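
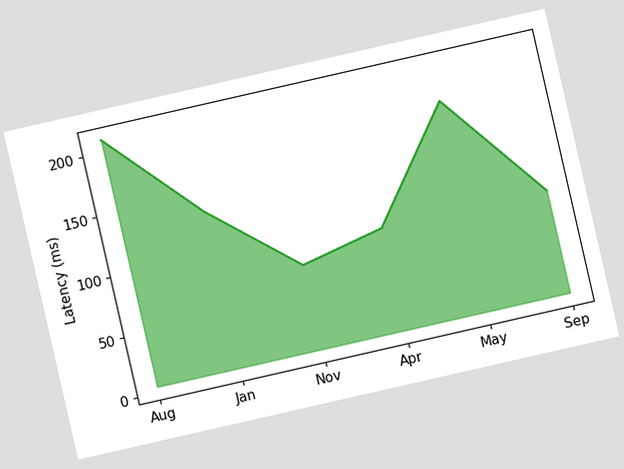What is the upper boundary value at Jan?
135ms

The chart is tilted about 13° counter-clockwise. At Jan the upper boundary is at 135ms.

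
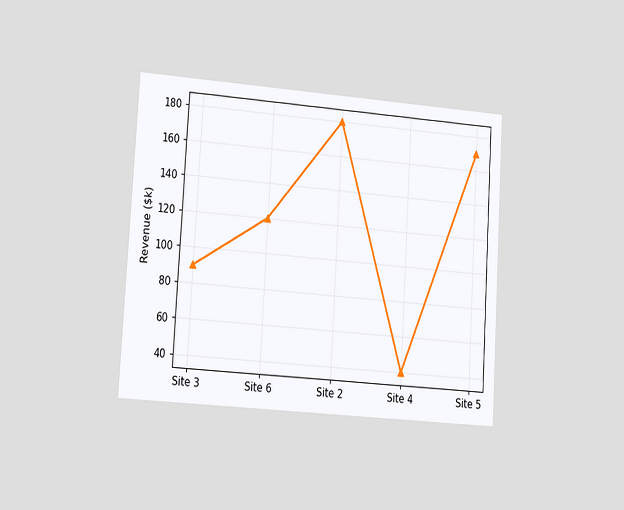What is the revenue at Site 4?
The chart is tilted about 3° clockwise and viewed slightly from the left. At Site 4, the line is at $40k.

$40k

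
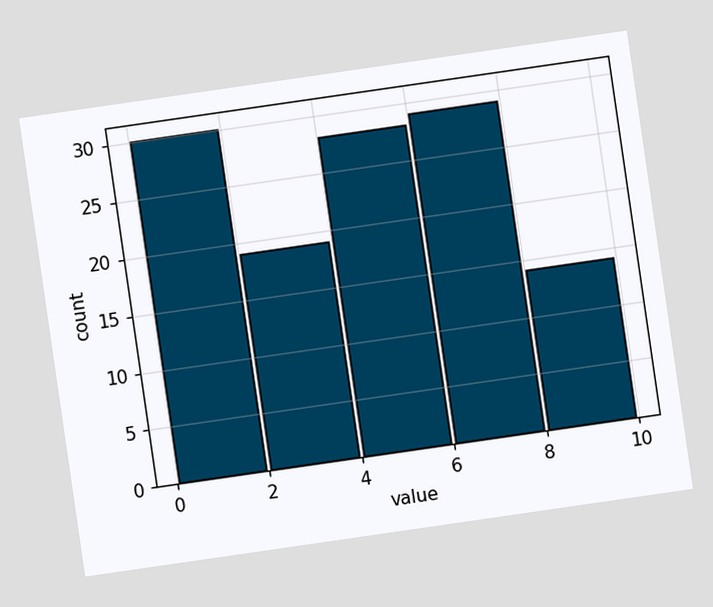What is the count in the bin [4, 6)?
28

The chart is tilted about 8° counter-clockwise. The [4, 6) bin has height 28.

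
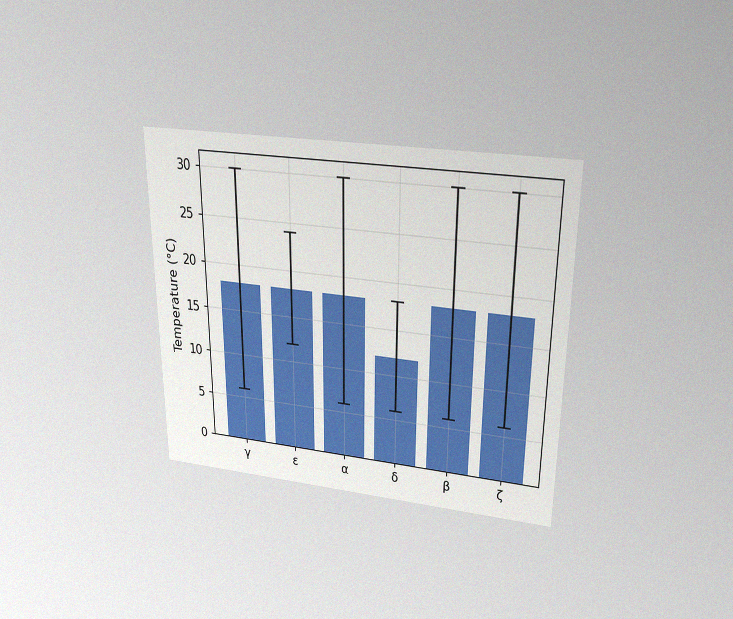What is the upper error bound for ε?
The chart is viewed slightly from above, with some photo noise. The ε bar's upper whisker reaches 24°C.

24°C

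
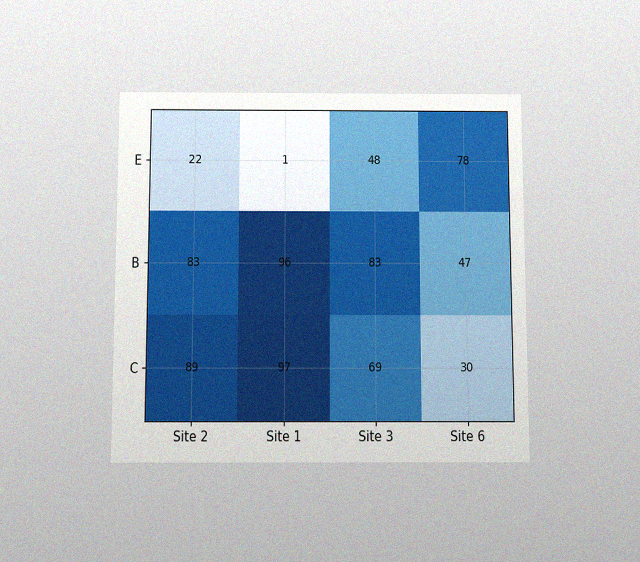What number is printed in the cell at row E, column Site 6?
The chart is viewed slightly from below, with some photo noise. The (E, Site 6) cell reads 78.

78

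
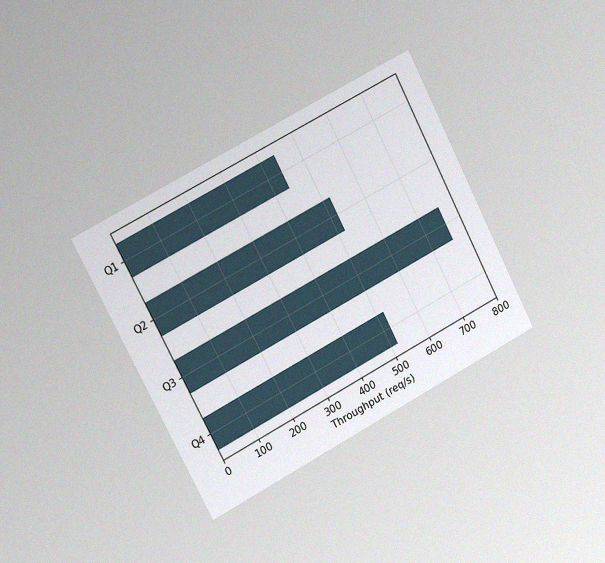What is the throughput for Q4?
The chart is tilted about 27° counter-clockwise and viewed slightly from the left, with some photo noise. Reading along the chart's x-axis, the Q4 bar reaches 520req/s.

520req/s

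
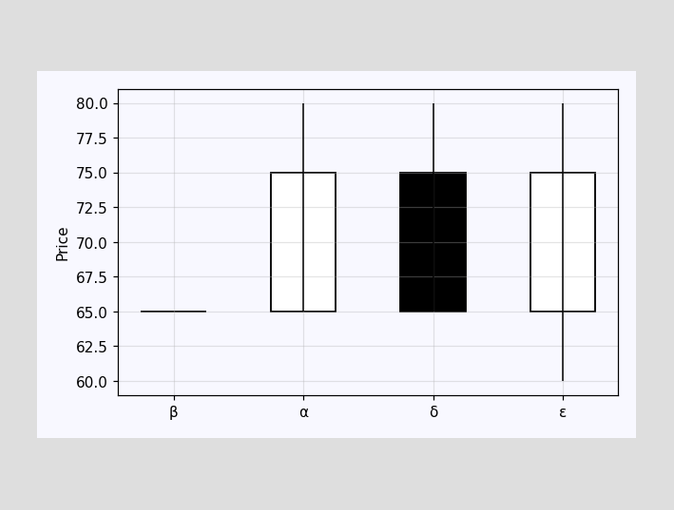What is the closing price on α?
The α candle closes at 75.

75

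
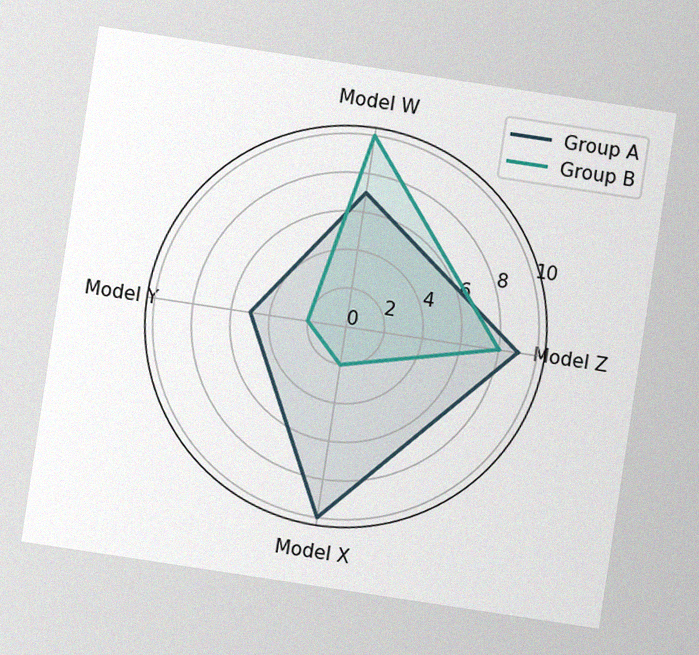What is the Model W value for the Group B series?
The chart is tilted about 9° clockwise, with some photo noise. On the Model W axis, Group B reaches 10.

10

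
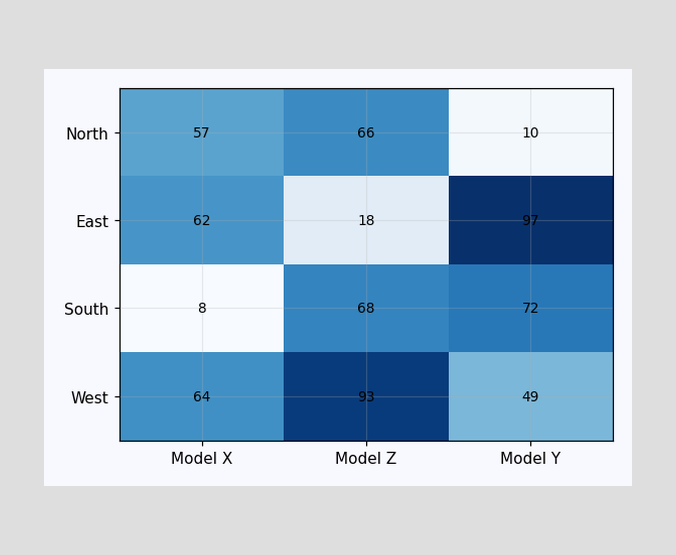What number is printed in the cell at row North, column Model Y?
The (North, Model Y) cell reads 10.

10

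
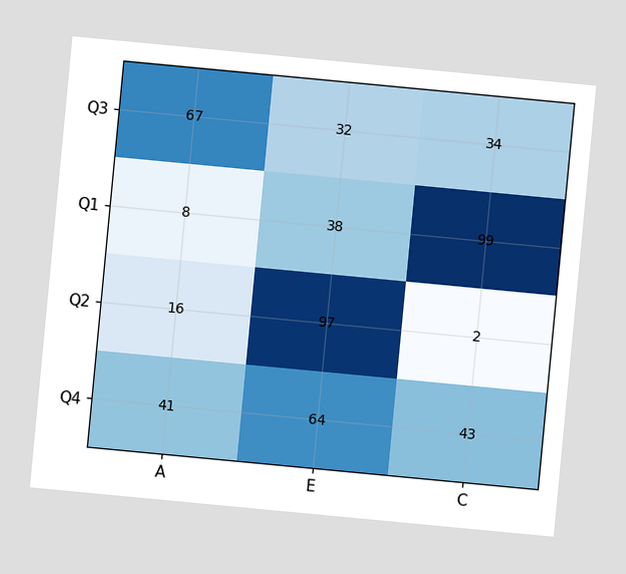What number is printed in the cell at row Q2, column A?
The chart is tilted about 5° clockwise. The (Q2, A) cell reads 16.

16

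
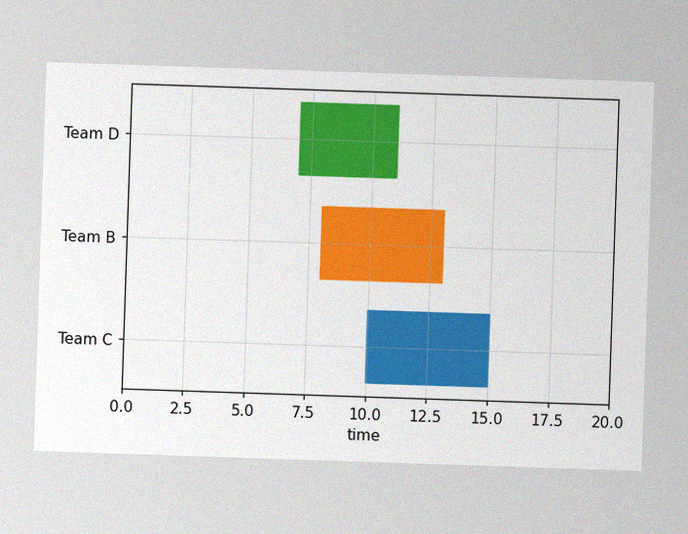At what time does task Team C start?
The image has some photo noise and uneven lighting. The Team C bar begins at t=10.

10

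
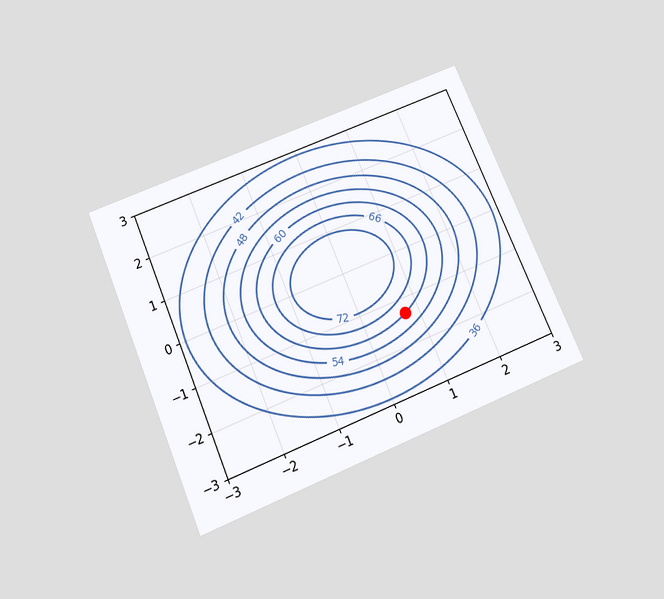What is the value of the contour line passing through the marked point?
60

The chart is tilted about 23° counter-clockwise and viewed slightly from below. The marked point sits on the contour labelled 60.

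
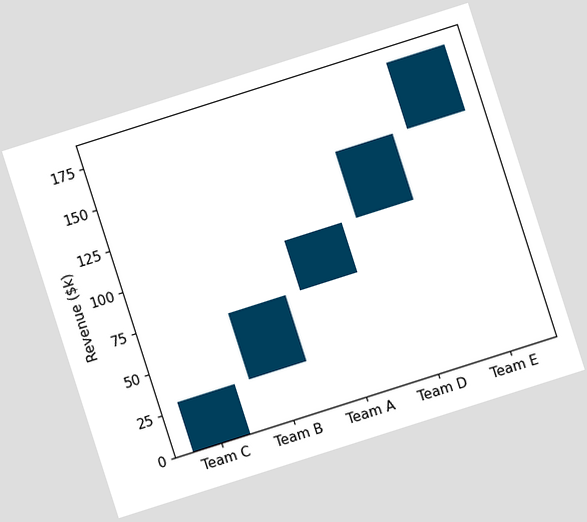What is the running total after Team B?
$70k

The chart is tilted about 18° counter-clockwise. After Team B the running total reaches $70k.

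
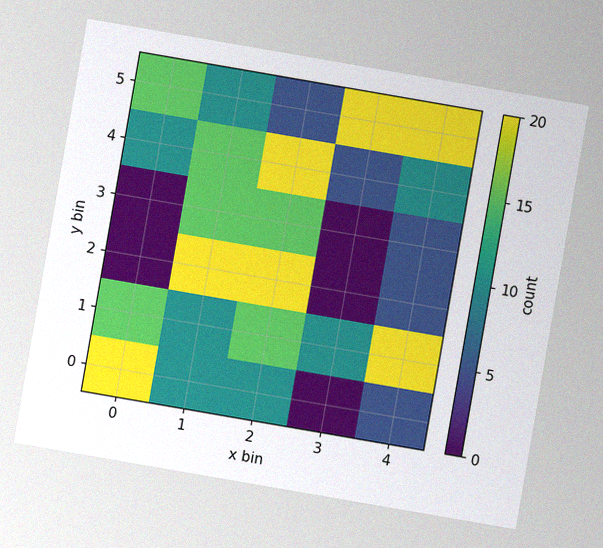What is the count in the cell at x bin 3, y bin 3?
0

The chart is tilted about 10° clockwise, with some photo noise. Matching the cell (3, 3) against the colorbar gives 0.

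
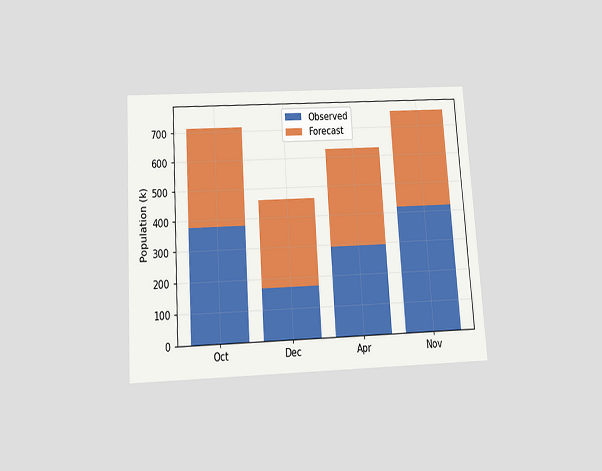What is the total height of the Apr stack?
630k

The chart is tilted about 4° counter-clockwise and viewed slightly from below. The Apr stack's top reaches 630k on the y-axis.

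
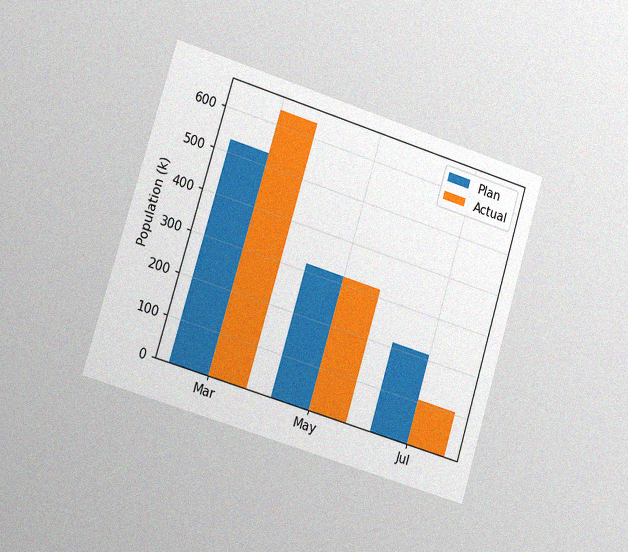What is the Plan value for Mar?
The chart is tilted about 17° clockwise and viewed slightly from the left, with some photo noise. The Plan bar at Mar reaches 530k on the y-axis.

530k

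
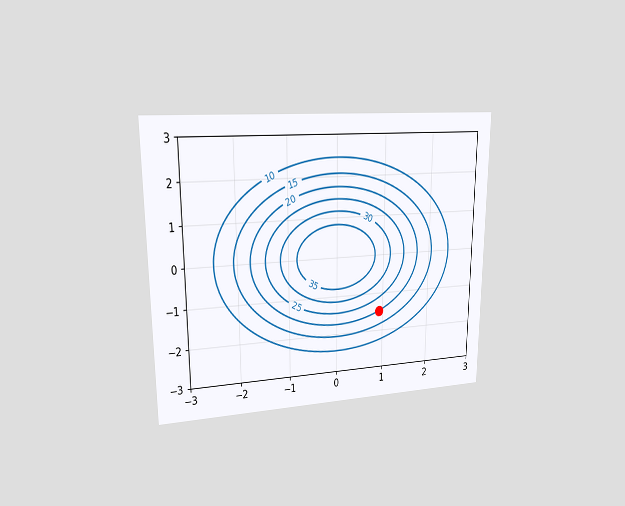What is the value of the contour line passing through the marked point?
The chart is viewed at a slight angle. The marked point sits on the contour labelled 20.

20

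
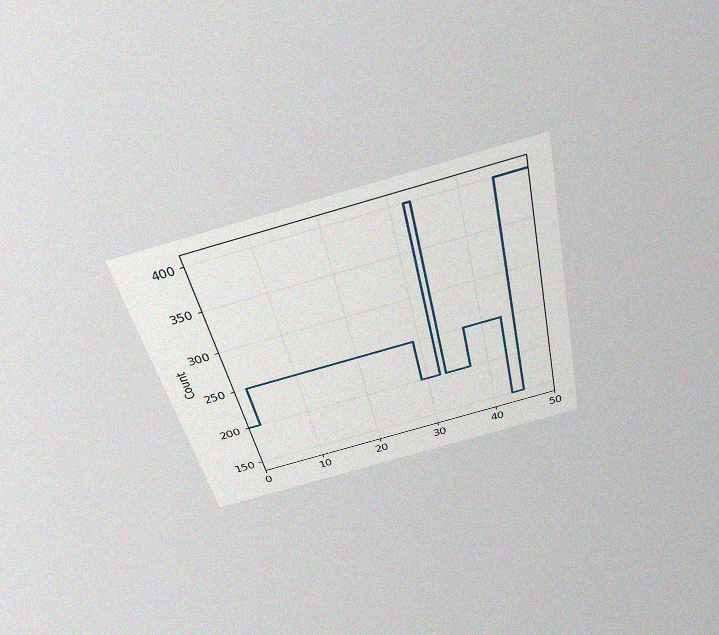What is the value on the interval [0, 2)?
The chart is tilted about 13° counter-clockwise and viewed slightly from above, with some photo noise. On [0, 2) the step sits at 200.

200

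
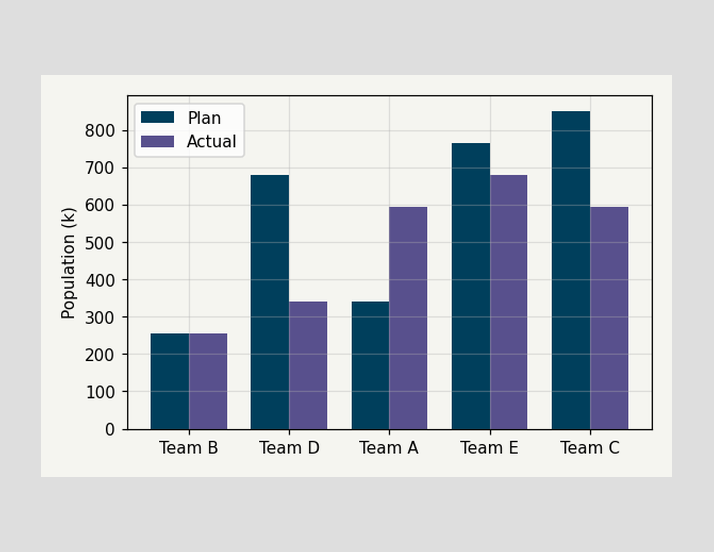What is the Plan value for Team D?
The Plan bar at Team D reaches 680k on the y-axis.

680k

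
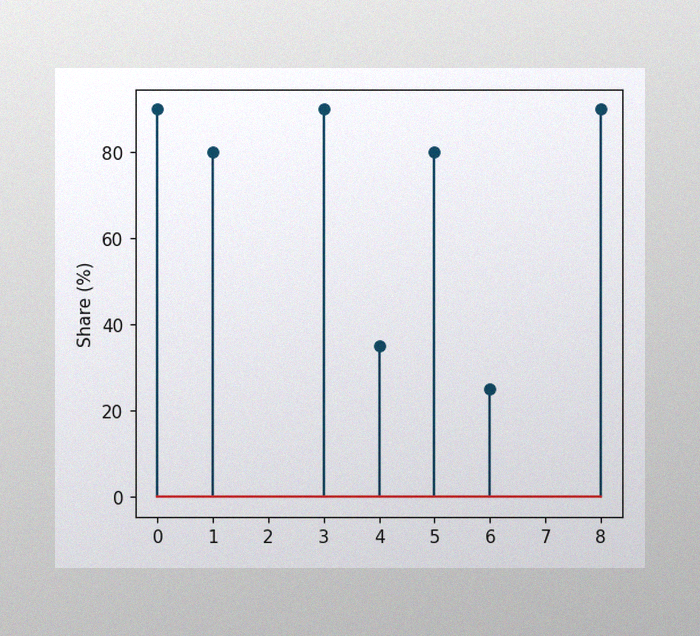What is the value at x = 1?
The image has some photo noise and uneven lighting. The stem at x=1 reaches 80%.

80%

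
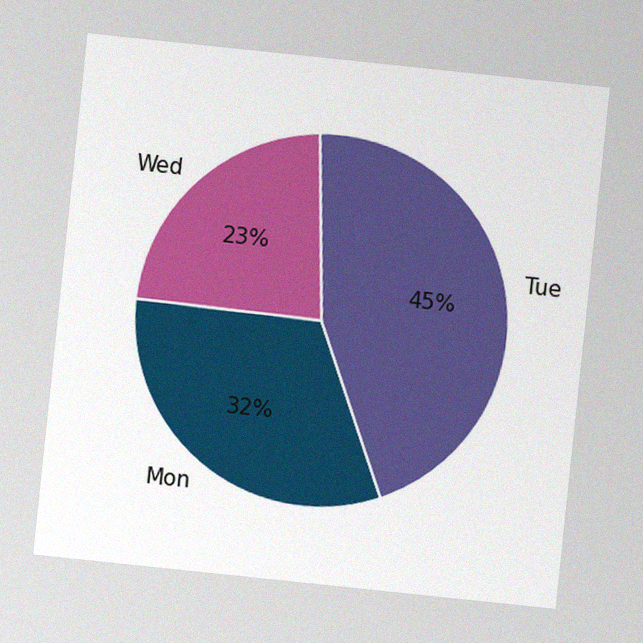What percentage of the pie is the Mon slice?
32%

The chart is tilted about 6° clockwise, with some photo noise. The Mon slice takes up 32% of the pie.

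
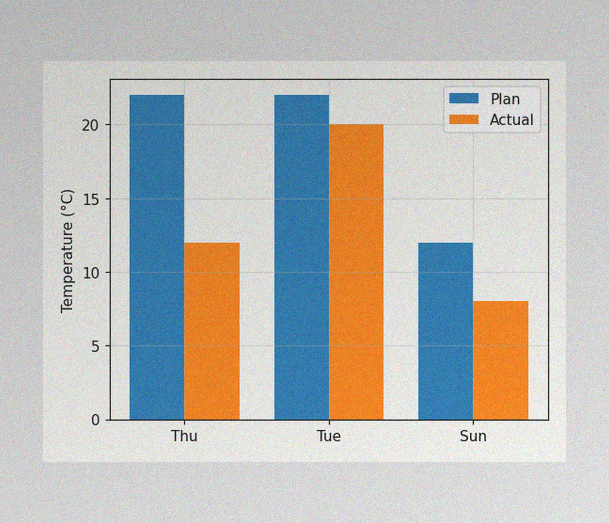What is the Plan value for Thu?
The image has some photo noise and uneven lighting. The Plan bar at Thu reaches 22°C on the y-axis.

22°C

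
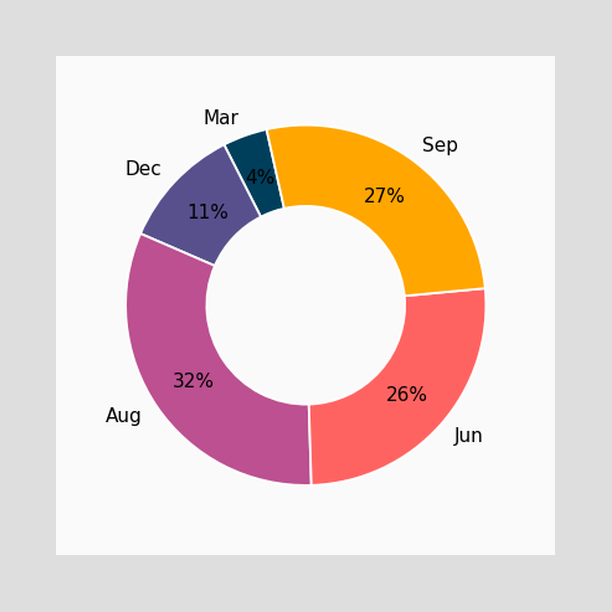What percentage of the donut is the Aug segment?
32%

The Aug segment takes up 32% of the ring.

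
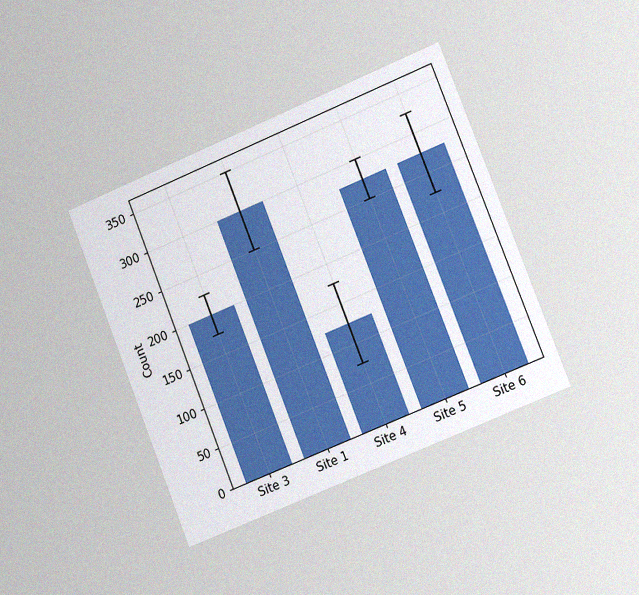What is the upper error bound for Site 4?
175

The chart is tilted about 22° counter-clockwise and viewed slightly from the right, with some photo noise. The Site 4 bar's upper whisker reaches 175.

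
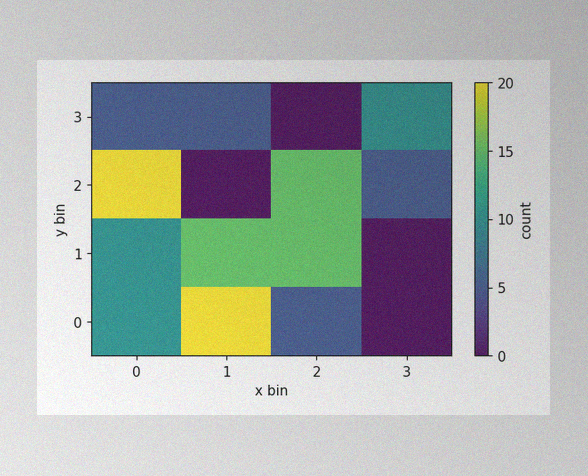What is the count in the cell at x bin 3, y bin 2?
The image has some photo noise and uneven lighting. Matching the cell (3, 2) against the colorbar gives 5.

5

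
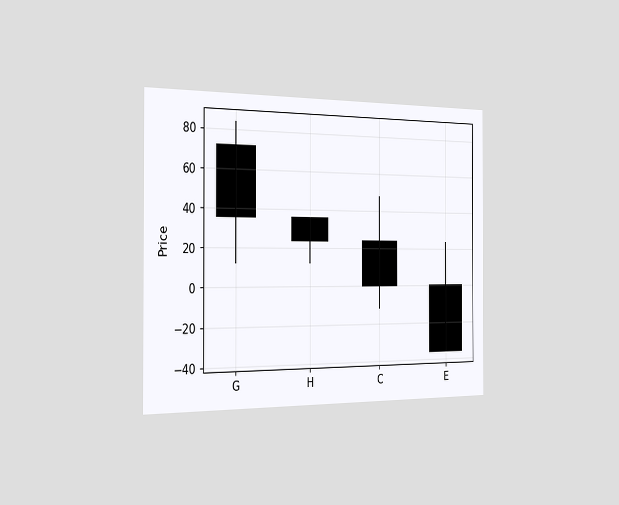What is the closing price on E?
-36

The chart is viewed slightly from the left. The E candle closes at -36.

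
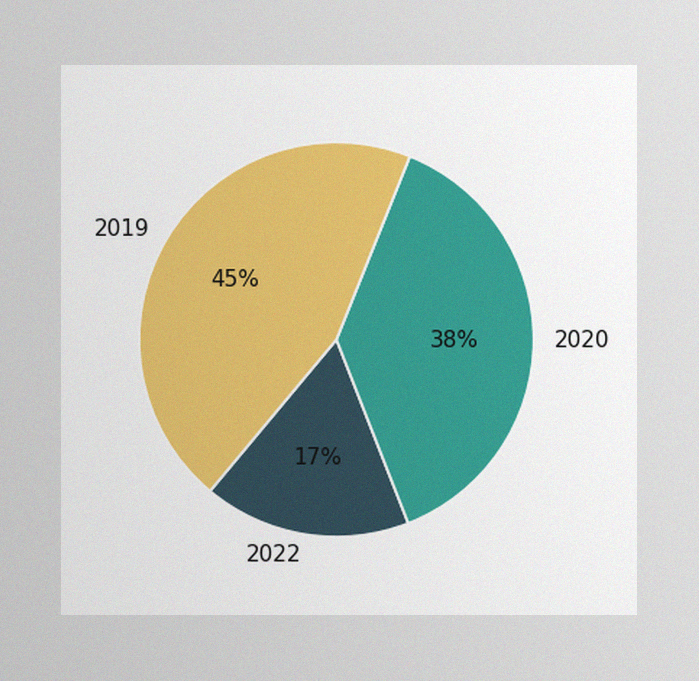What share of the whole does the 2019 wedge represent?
The image has some photo noise and uneven lighting. The 2019 slice takes up 45% of the pie.

45%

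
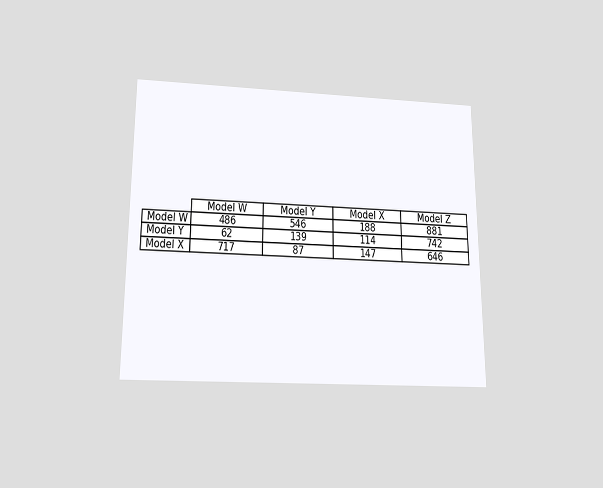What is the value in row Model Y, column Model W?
The chart is viewed slightly from below. The (Model Y, Model W) cell reads 62.

62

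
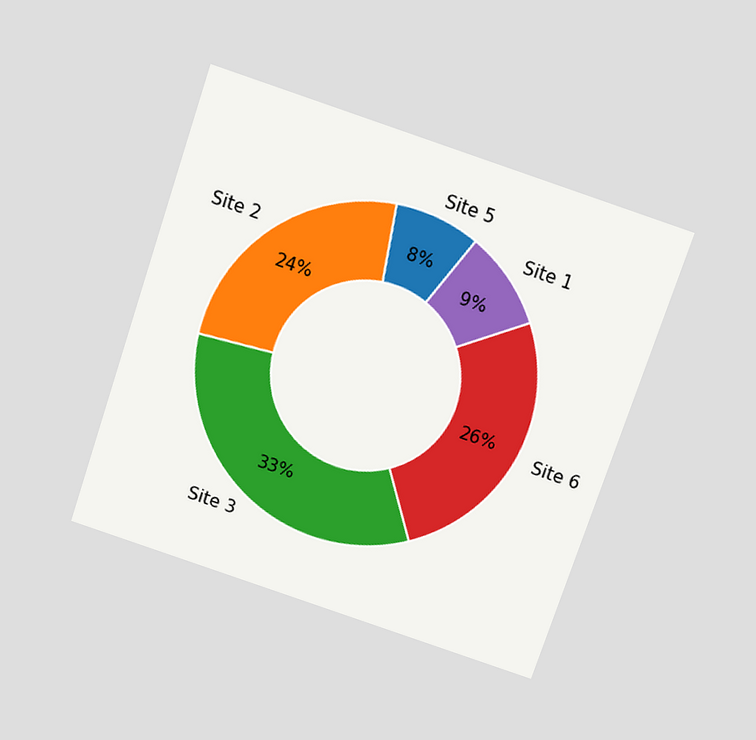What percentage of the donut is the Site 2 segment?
The chart is tilted about 19° clockwise and viewed slightly from above. The Site 2 segment takes up 24% of the ring.

24%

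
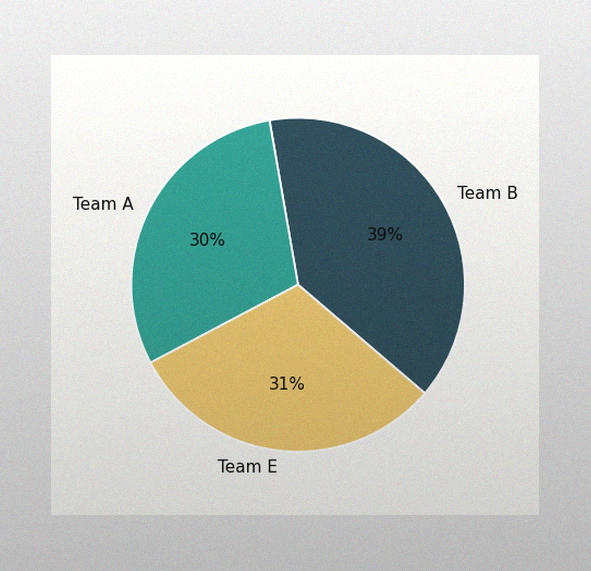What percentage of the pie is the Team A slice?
The image has some photo noise and uneven lighting. The Team A slice takes up 30% of the pie.

30%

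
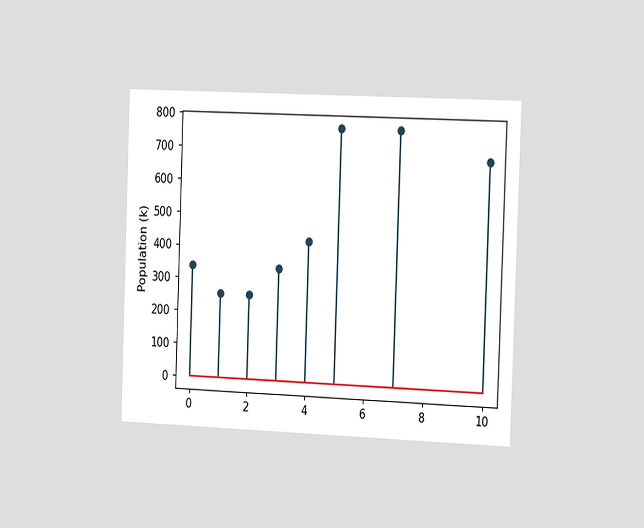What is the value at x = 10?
The chart is tilted about 2° clockwise and viewed slightly from the right. The stem at x=10 reaches 680k.

680k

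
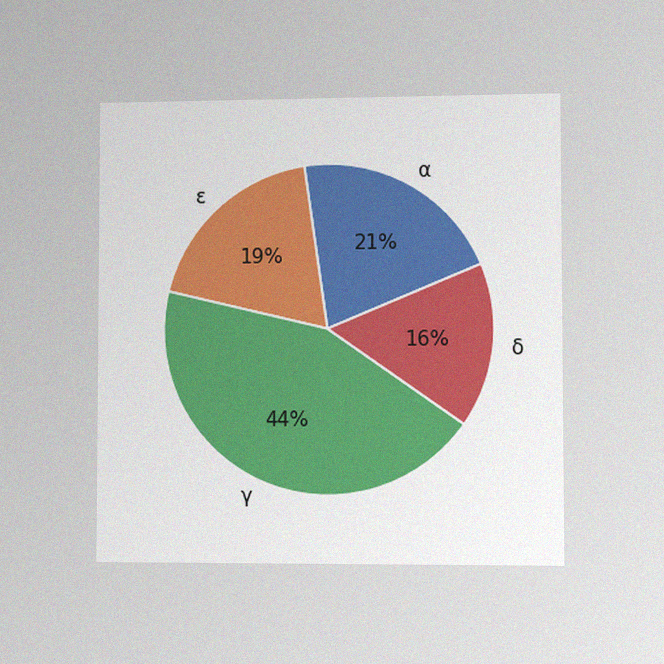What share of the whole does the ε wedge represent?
The chart is viewed slightly from the right, with some photo noise. The ε slice takes up 19% of the pie.

19%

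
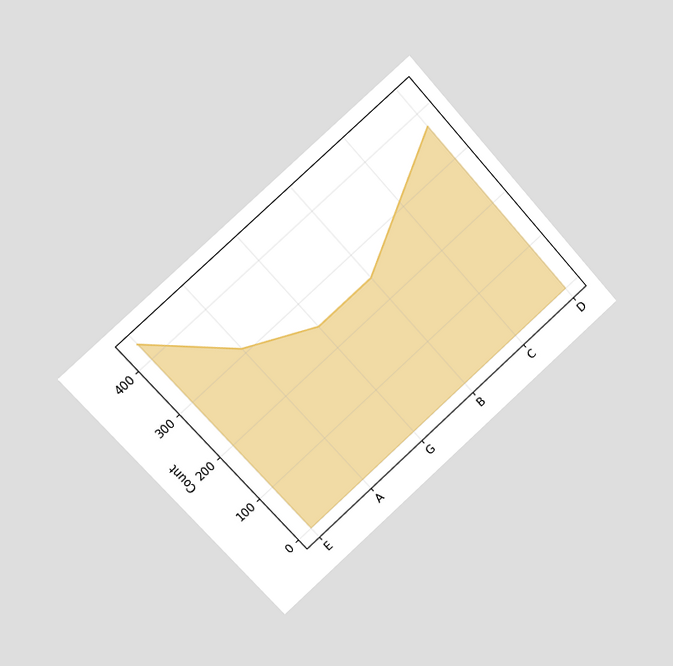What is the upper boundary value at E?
434

The chart is tilted about 42° counter-clockwise and viewed at a slight angle. At E the upper boundary is at 434.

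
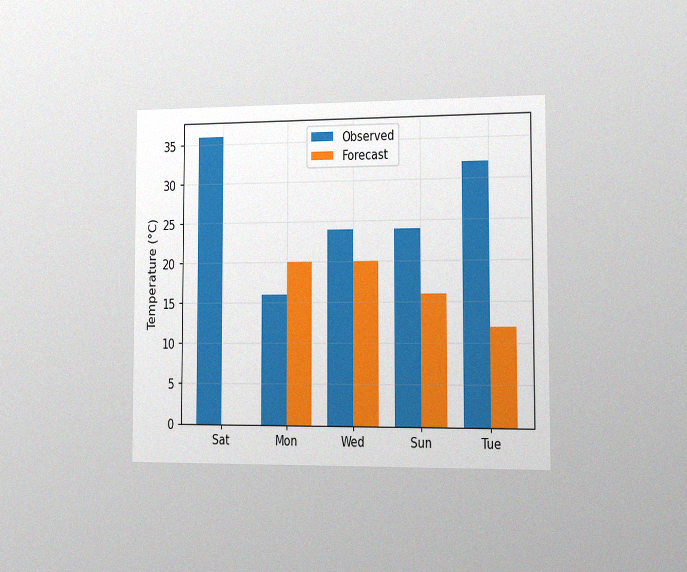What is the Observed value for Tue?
The chart is viewed slightly from the right, with some photo noise. The Observed bar at Tue reaches 32°C on the y-axis.

32°C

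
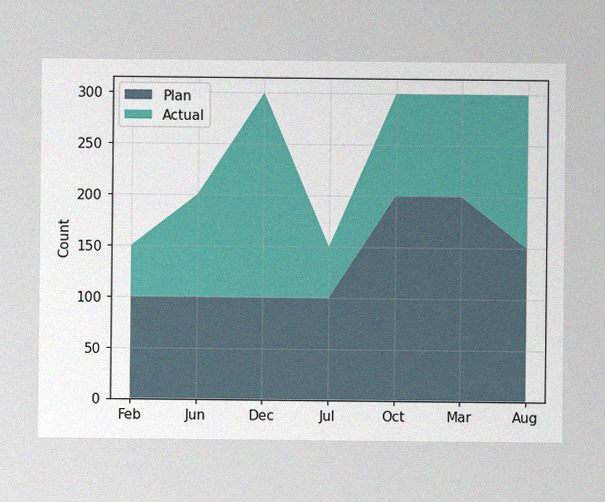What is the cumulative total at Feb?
The image has some photo noise and uneven lighting. The stacked total at Feb reaches 150.

150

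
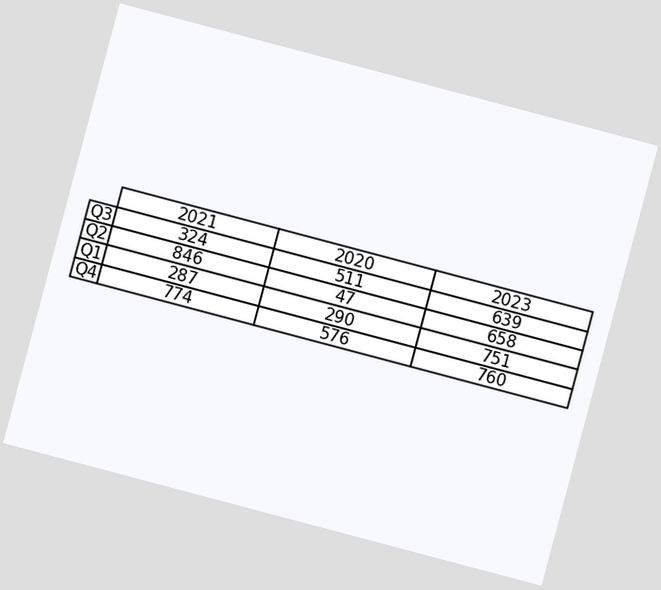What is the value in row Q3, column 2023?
The chart is tilted about 15° clockwise. The (Q3, 2023) cell reads 639.

639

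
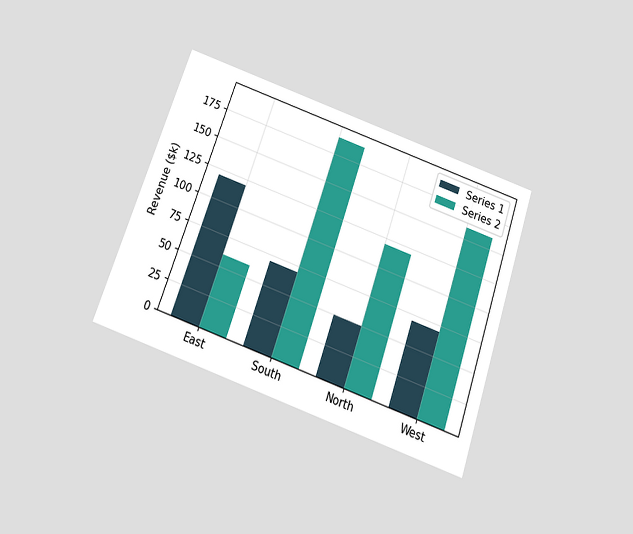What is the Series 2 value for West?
$160k

The chart is tilted about 19° clockwise and viewed slightly from below. The Series 2 bar at West reaches $160k on the y-axis.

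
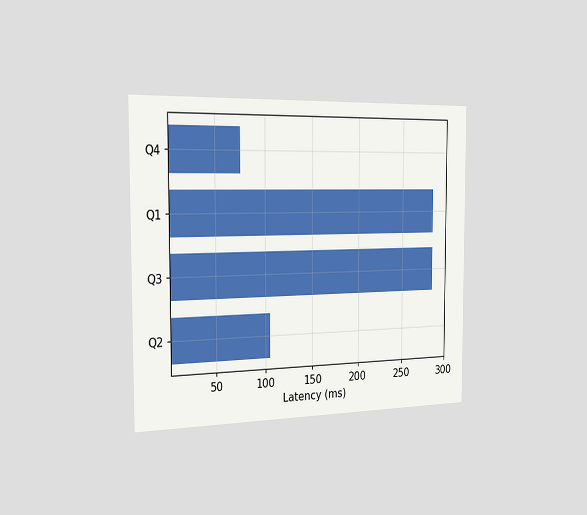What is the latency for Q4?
75ms

The chart is viewed slightly from the left. Reading along the chart's x-axis, the Q4 bar reaches 75ms.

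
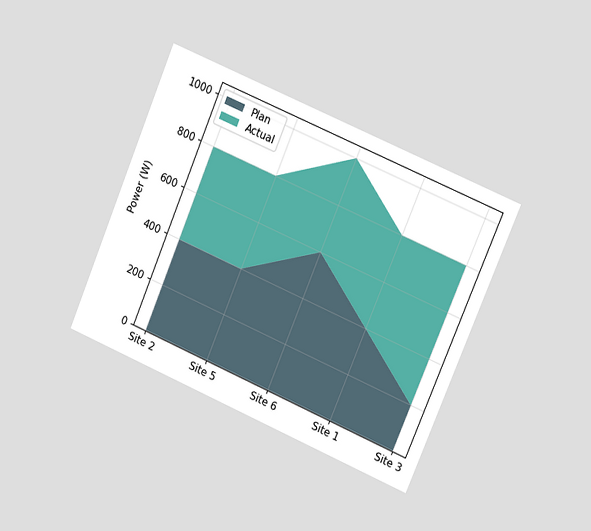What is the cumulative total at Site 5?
The chart is tilted about 23° clockwise and viewed at a slight angle. The stacked total at Site 5 reaches 800W.

800W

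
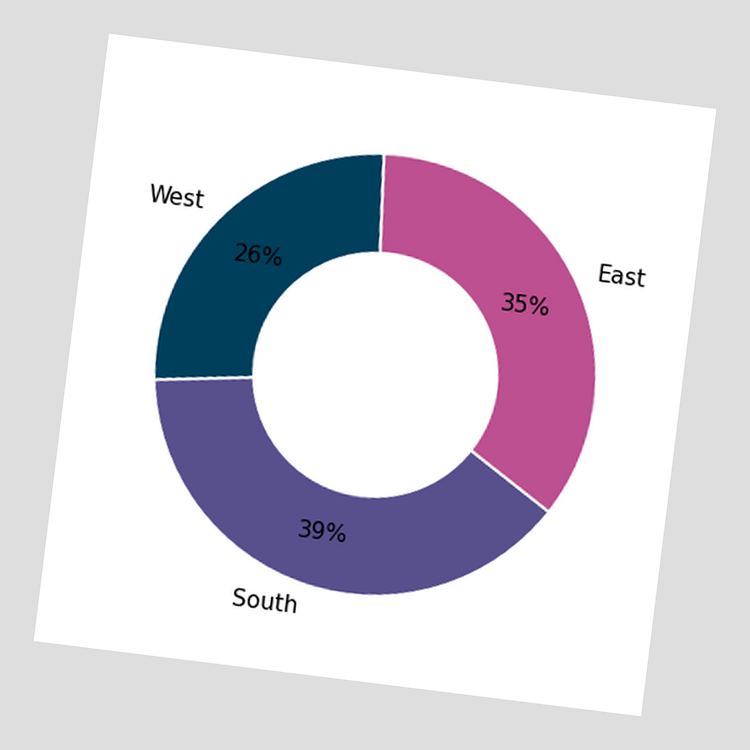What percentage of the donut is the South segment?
The chart is tilted about 7° clockwise. The South segment takes up 39% of the ring.

39%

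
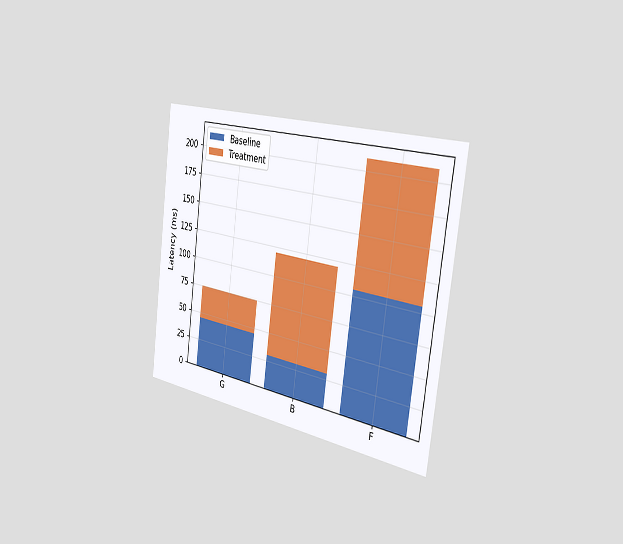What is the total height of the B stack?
120ms

The chart is tilted about 7° clockwise and viewed slightly from the right. The B stack's top reaches 120ms on the y-axis.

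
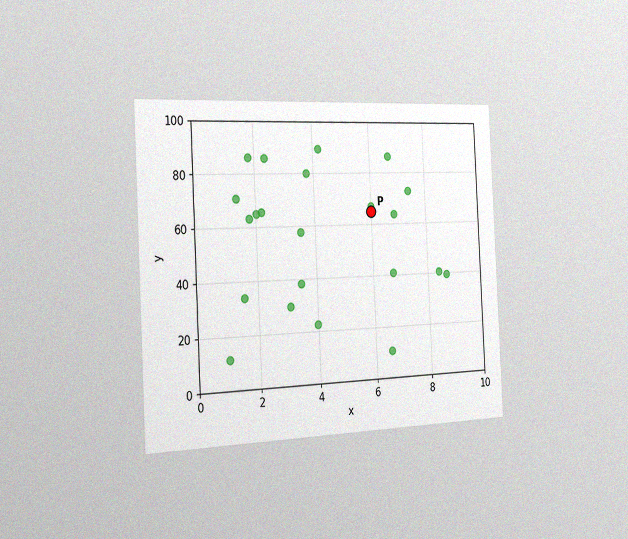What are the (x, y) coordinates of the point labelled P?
(6, 65)

The chart is tilted about 3° counter-clockwise and viewed slightly from the left, with some photo noise. Following the gridlines from P to each axis, P sits at (6, 65).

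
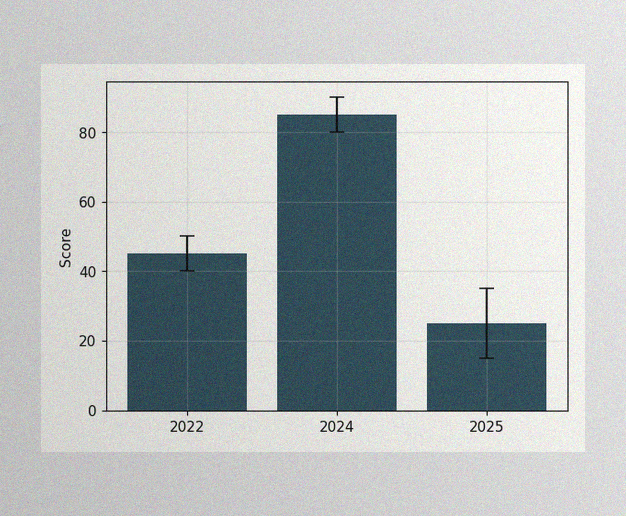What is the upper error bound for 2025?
The image has some photo noise and uneven lighting. The 2025 bar's upper whisker reaches 35.

35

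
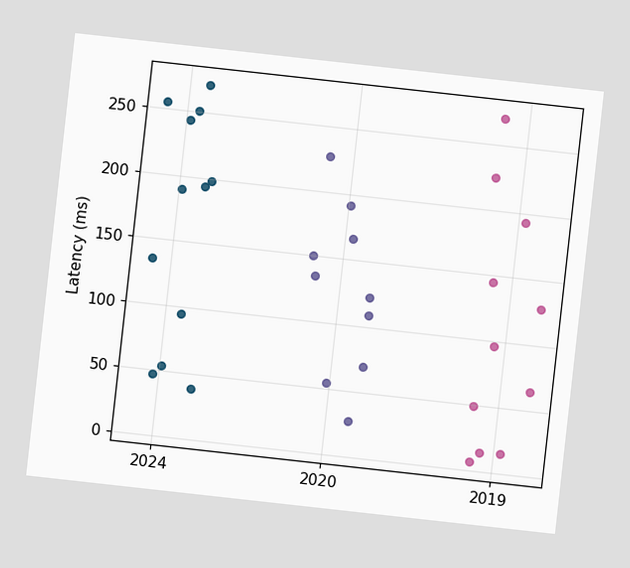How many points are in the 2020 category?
The chart is tilted about 6° clockwise. Counting the markers in the 2020 column gives 10.

10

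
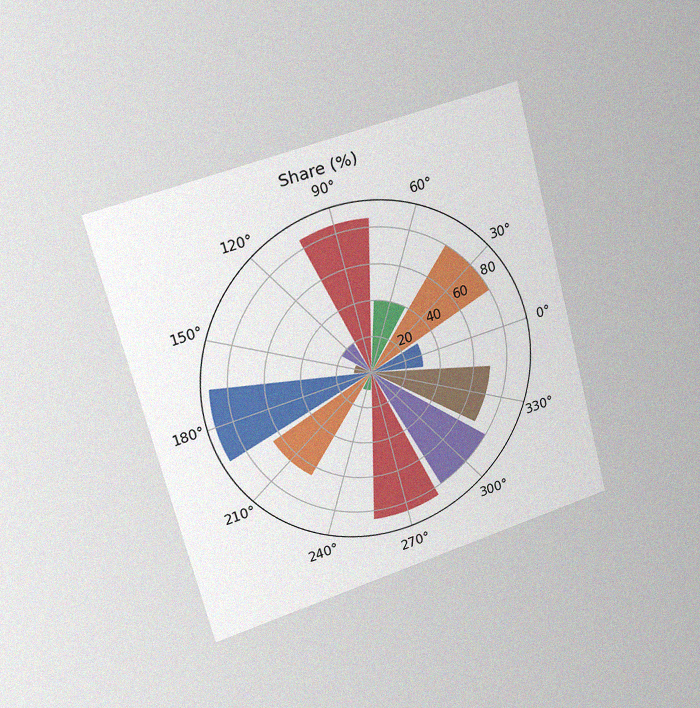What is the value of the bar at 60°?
The chart is tilted about 15° counter-clockwise and viewed slightly from the left, with some photo noise. The bar at 60° reaches 40% on the radial axis.

40%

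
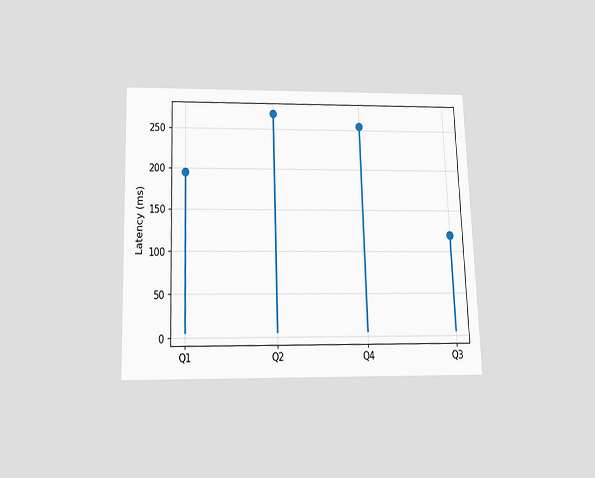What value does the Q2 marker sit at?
The chart is viewed slightly from below. The Q2 marker sits at 270ms.

270ms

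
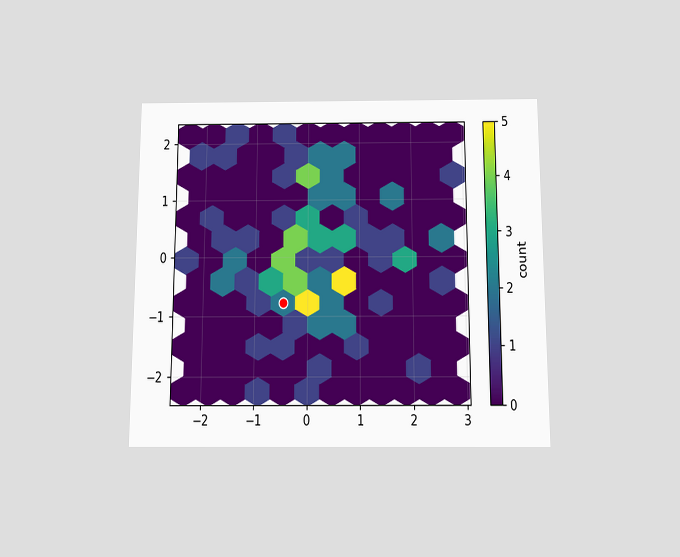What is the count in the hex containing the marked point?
2

The chart is viewed slightly from below. The marked hex reads 2 on the colorbar.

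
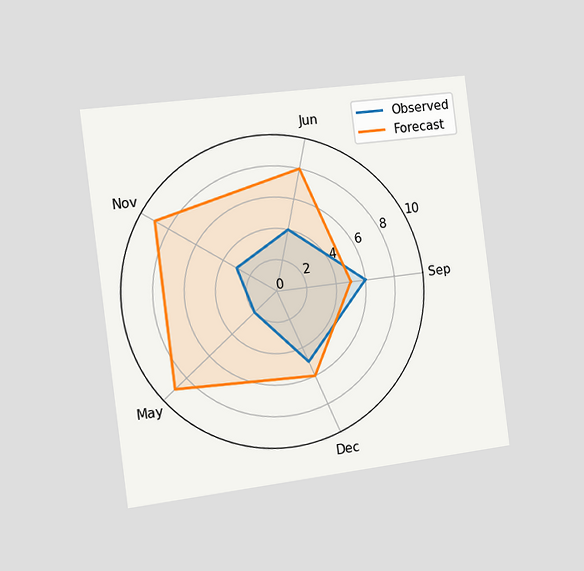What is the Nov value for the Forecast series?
9

The chart is tilted about 7° counter-clockwise and viewed slightly from the left. On the Nov axis, Forecast reaches 9.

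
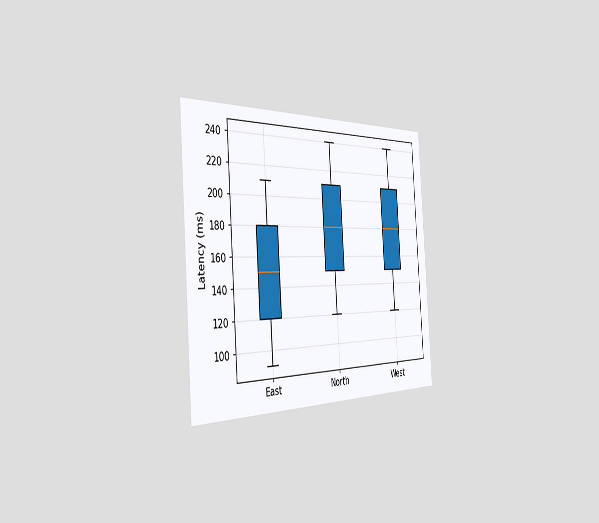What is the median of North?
180ms

The chart is tilted about 4° counter-clockwise and viewed slightly from the left. The median line in the North box sits at 180ms.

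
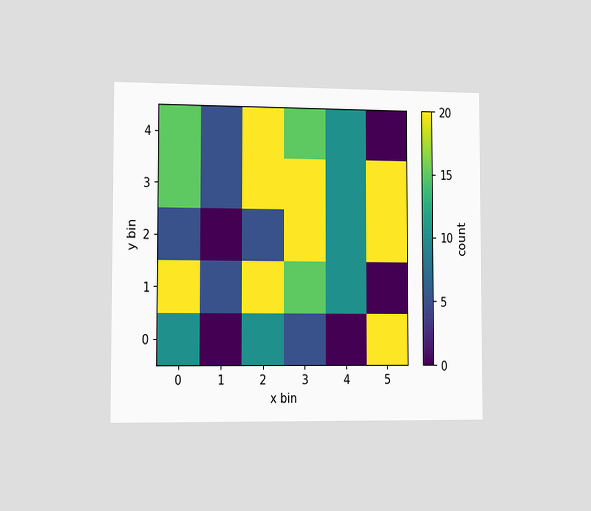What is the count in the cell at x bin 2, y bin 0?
10

The chart is viewed slightly from the left. Matching the cell (2, 0) against the colorbar gives 10.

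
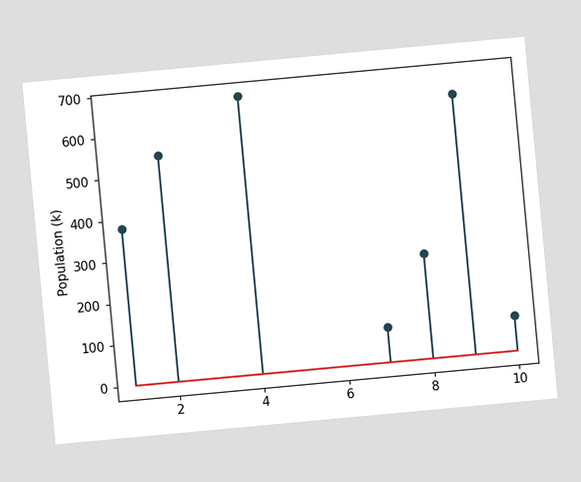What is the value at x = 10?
84k

The chart is tilted about 5° counter-clockwise. The stem at x=10 reaches 84k.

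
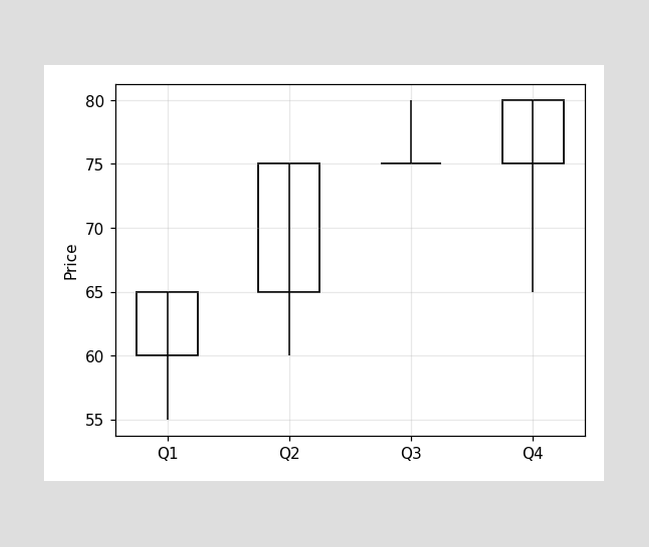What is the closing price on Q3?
The Q3 candle closes at 75.

75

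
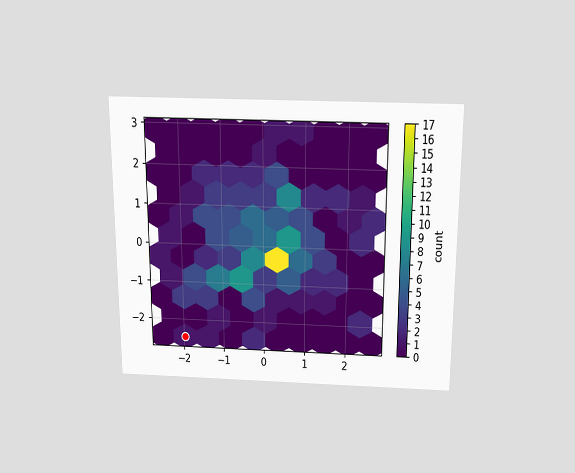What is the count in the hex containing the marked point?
1

The chart is viewed slightly from above. The marked hex reads 1 on the colorbar.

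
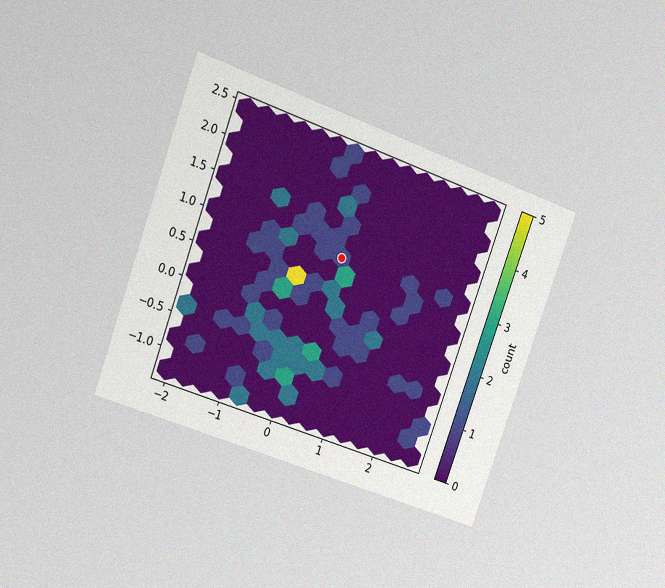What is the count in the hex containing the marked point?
The chart is tilted about 20° clockwise and viewed at a slight angle, with some photo noise. The marked hex reads 1 on the colorbar.

1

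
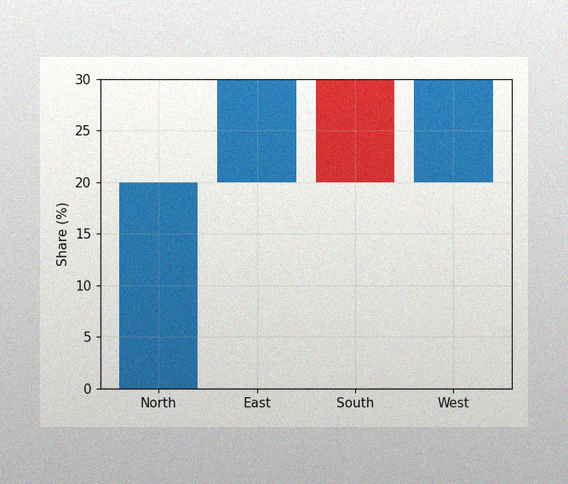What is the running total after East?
30%

The image has some photo noise and uneven lighting. After East the running total reaches 30%.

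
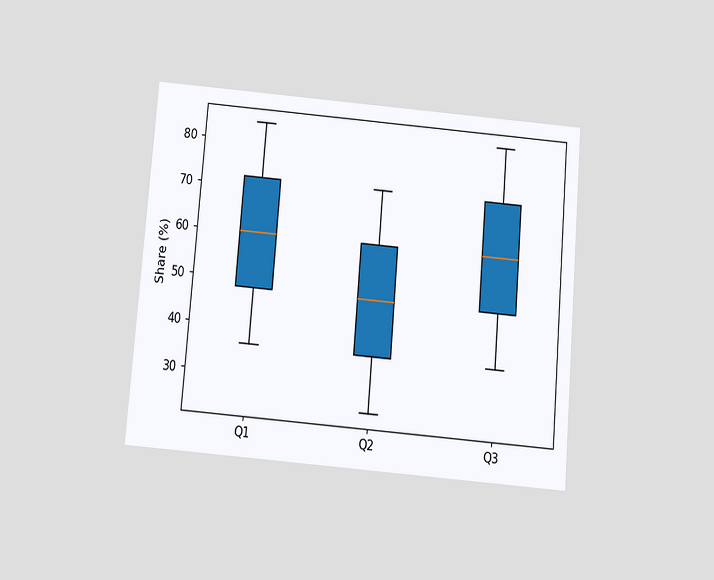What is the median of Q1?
60%

The chart is tilted about 5° clockwise and viewed slightly from below. The median line in the Q1 box sits at 60%.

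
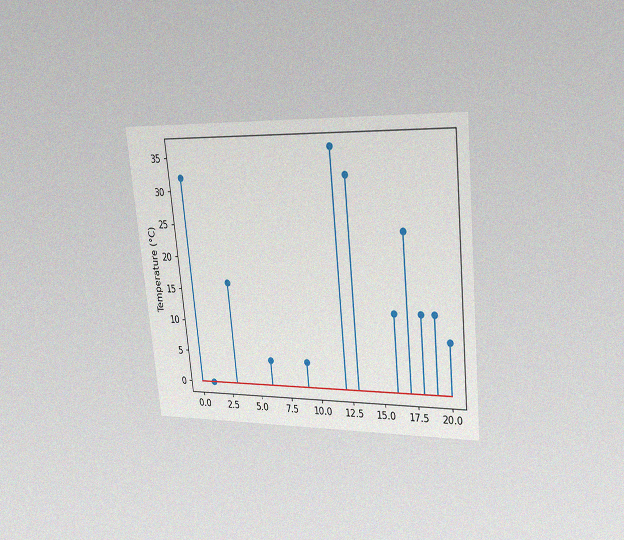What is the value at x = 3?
The chart is tilted about 6° counter-clockwise and viewed slightly from the right, with some photo noise. The stem at x=3 reaches 16°C.

16°C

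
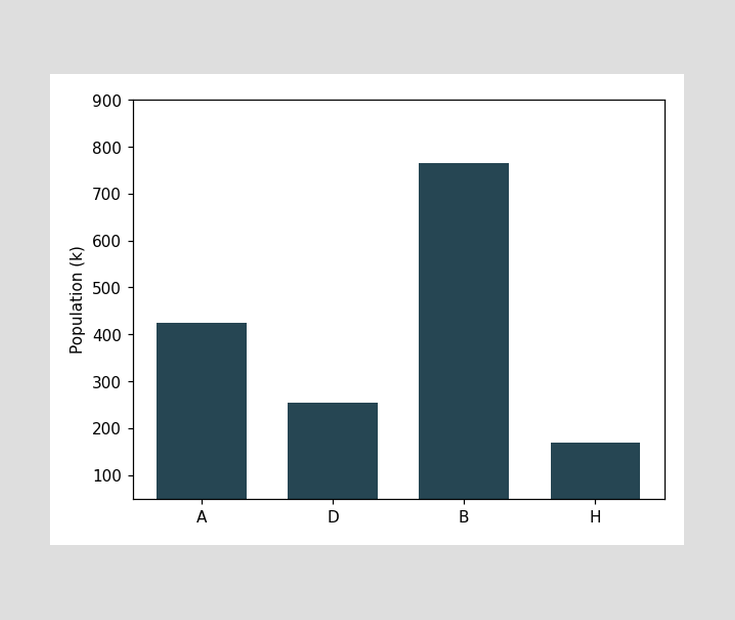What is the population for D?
255k

Reading along the chart's y-axis, the D bar reaches 255k.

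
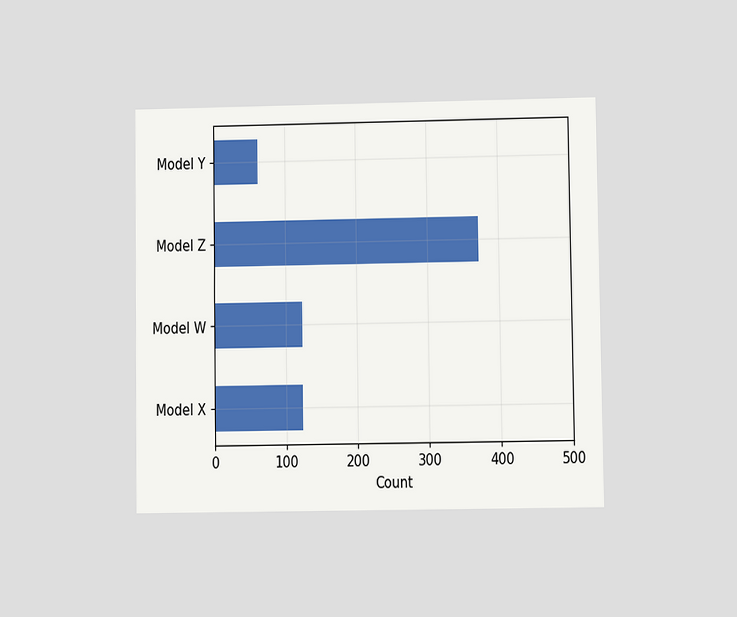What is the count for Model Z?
372

The chart is viewed at a slight angle. Reading along the chart's x-axis, the Model Z bar reaches 372.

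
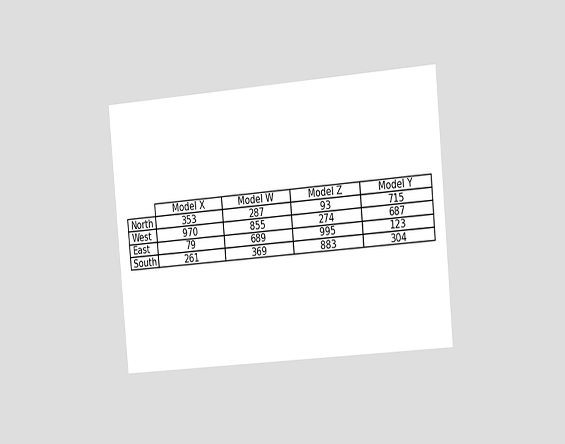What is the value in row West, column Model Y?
687

The chart is tilted about 5° counter-clockwise and viewed slightly from the right. The (West, Model Y) cell reads 687.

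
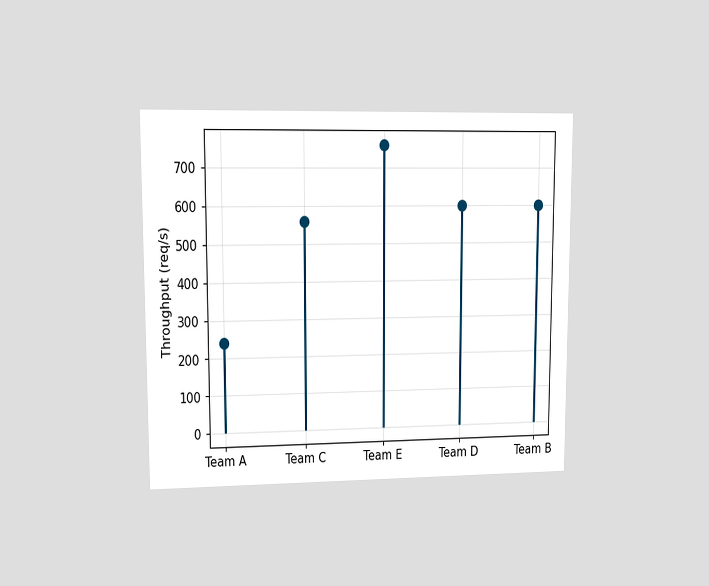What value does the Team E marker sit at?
760req/s

The chart is viewed at a slight angle. The Team E marker sits at 760req/s.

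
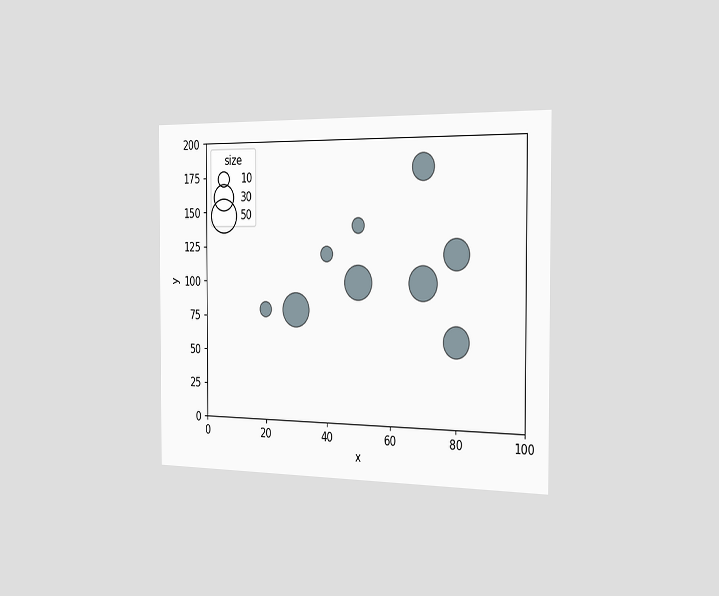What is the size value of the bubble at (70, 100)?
The chart is viewed slightly from the right. Matching the bubble at (70, 100) against the size legend gives 50.

50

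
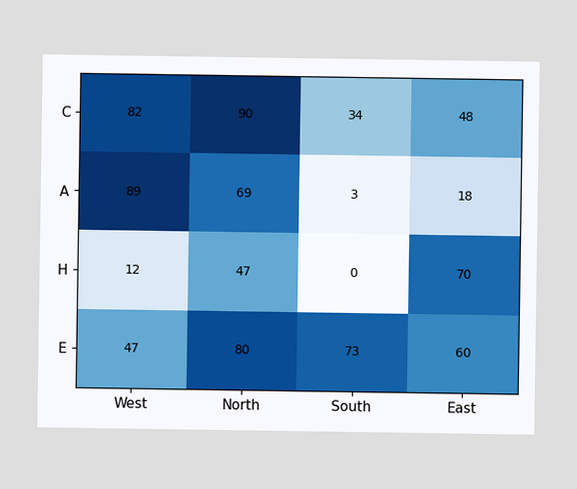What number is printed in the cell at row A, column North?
69

The (A, North) cell reads 69.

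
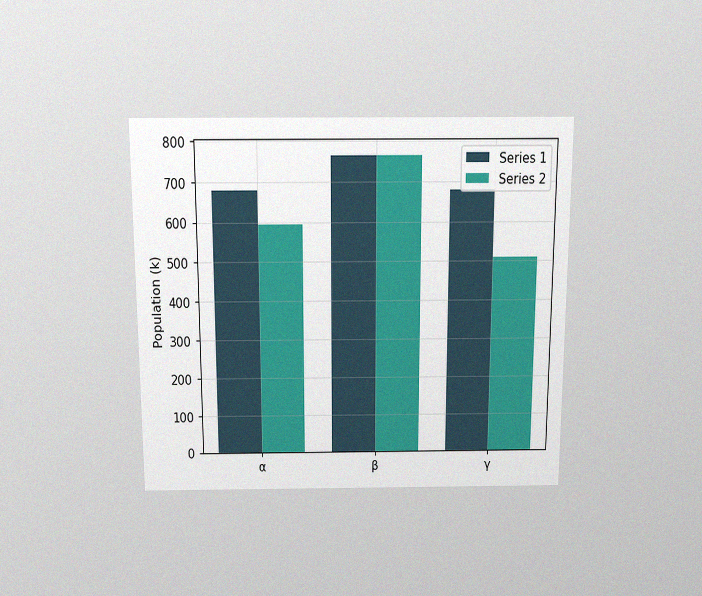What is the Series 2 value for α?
595k

The chart is viewed slightly from above, with some photo noise. The Series 2 bar at α reaches 595k on the y-axis.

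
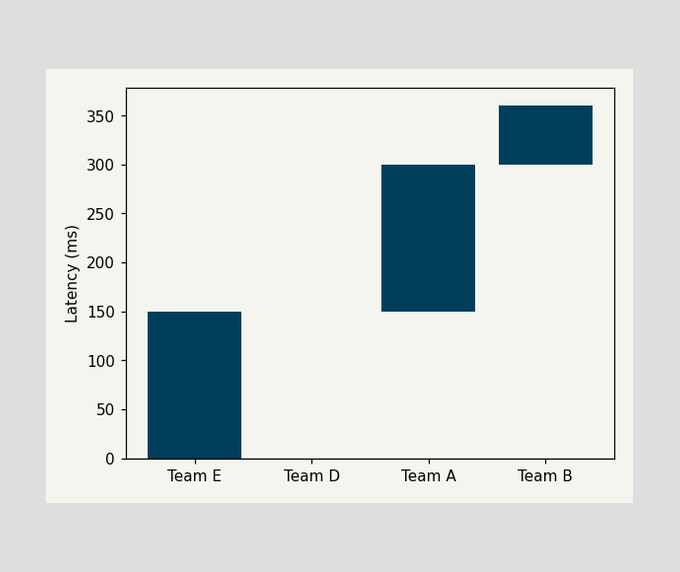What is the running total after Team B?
After Team B the running total reaches 360ms.

360ms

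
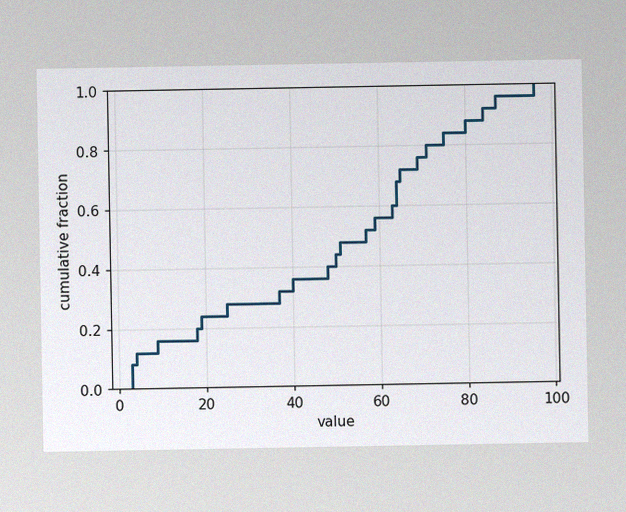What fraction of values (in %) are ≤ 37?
32%

The image has some photo noise and uneven lighting. At x=37 the ECDF step is at 32%.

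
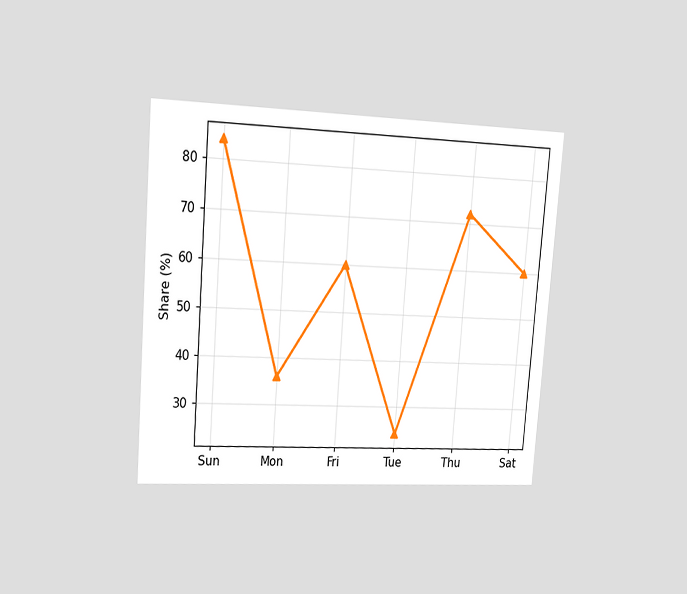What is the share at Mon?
The chart is tilted about 4° clockwise and viewed slightly from the left. At Mon, the line is at 36%.

36%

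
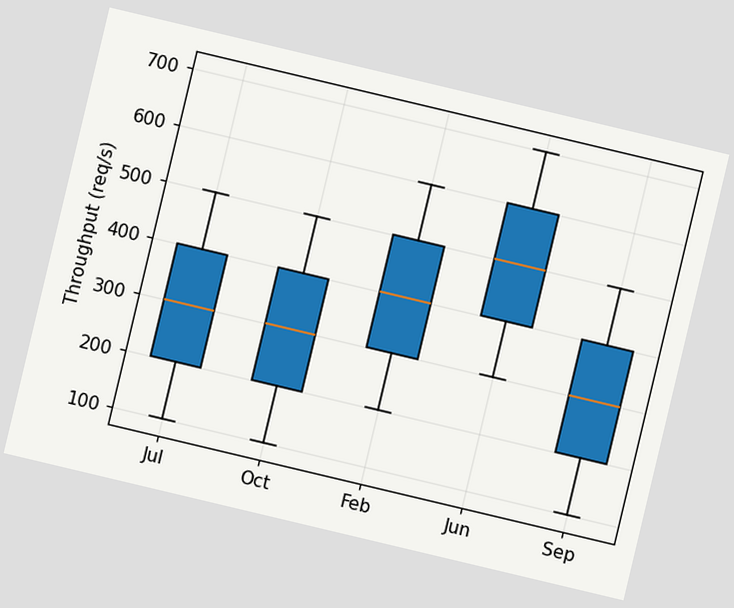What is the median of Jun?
500req/s

The chart is tilted about 13° clockwise. The median line in the Jun box sits at 500req/s.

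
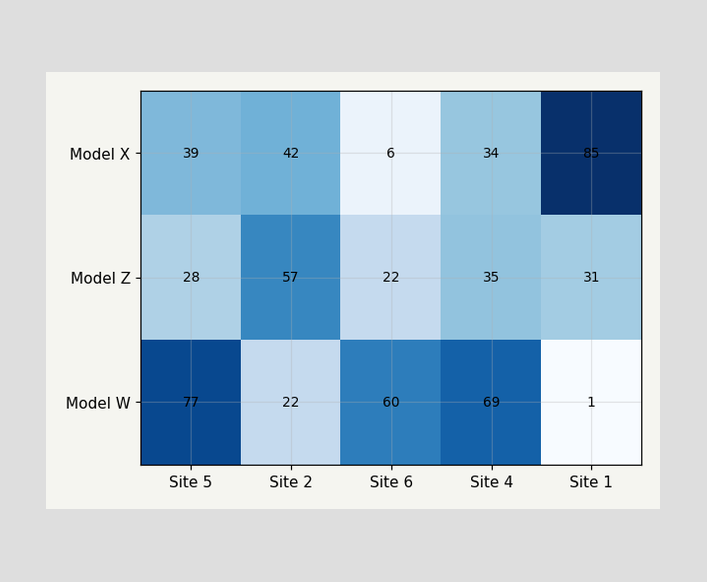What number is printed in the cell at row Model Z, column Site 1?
The (Model Z, Site 1) cell reads 31.

31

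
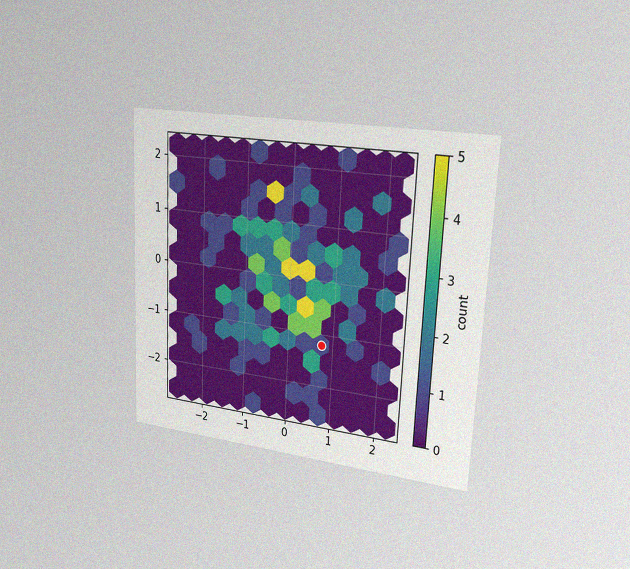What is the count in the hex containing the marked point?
1

The chart is tilted about 3° clockwise and viewed slightly from the right, with some photo noise. The marked hex reads 1 on the colorbar.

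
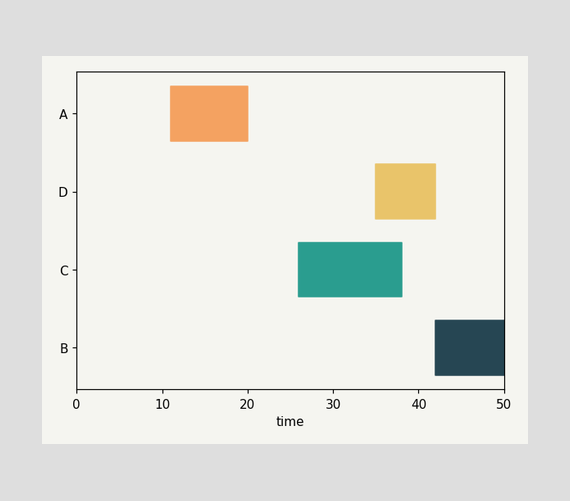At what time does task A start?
The A bar begins at t=11.

11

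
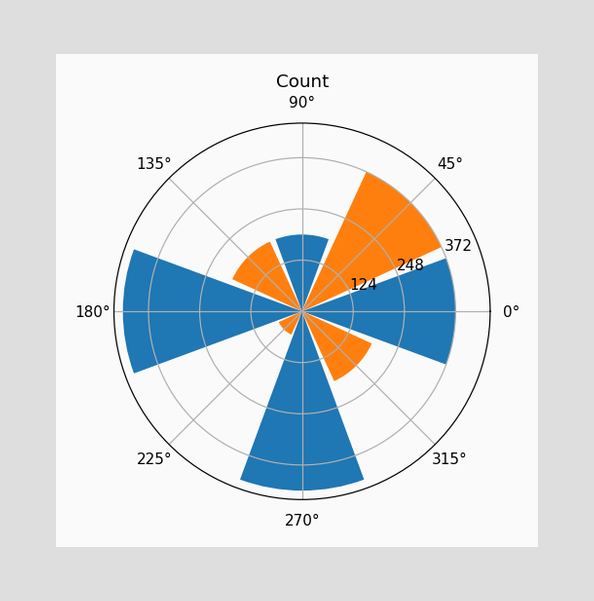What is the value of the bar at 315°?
The bar at 315° reaches 186 on the radial axis.

186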